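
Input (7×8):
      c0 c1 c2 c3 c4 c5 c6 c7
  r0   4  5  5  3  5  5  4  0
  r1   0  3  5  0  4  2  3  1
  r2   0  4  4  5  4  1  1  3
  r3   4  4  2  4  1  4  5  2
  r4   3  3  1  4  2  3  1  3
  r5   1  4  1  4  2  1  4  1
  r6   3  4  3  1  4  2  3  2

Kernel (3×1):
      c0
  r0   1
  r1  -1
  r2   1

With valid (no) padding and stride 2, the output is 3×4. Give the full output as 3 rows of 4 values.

4 4 5 2
-1 3 5 -3
5 3 4 0

Output[0,0]: The receptive field on the input at this output position is [4 / 0 / 0]. Elementwise product with the kernel and sum: 4·1 + 0·-1 + 0·1.
Output[0,1]: The receptive field on the input at this output position is [5 / 5 / 4]. Elementwise product with the kernel and sum: 5·1 + 5·-1 + 4·1.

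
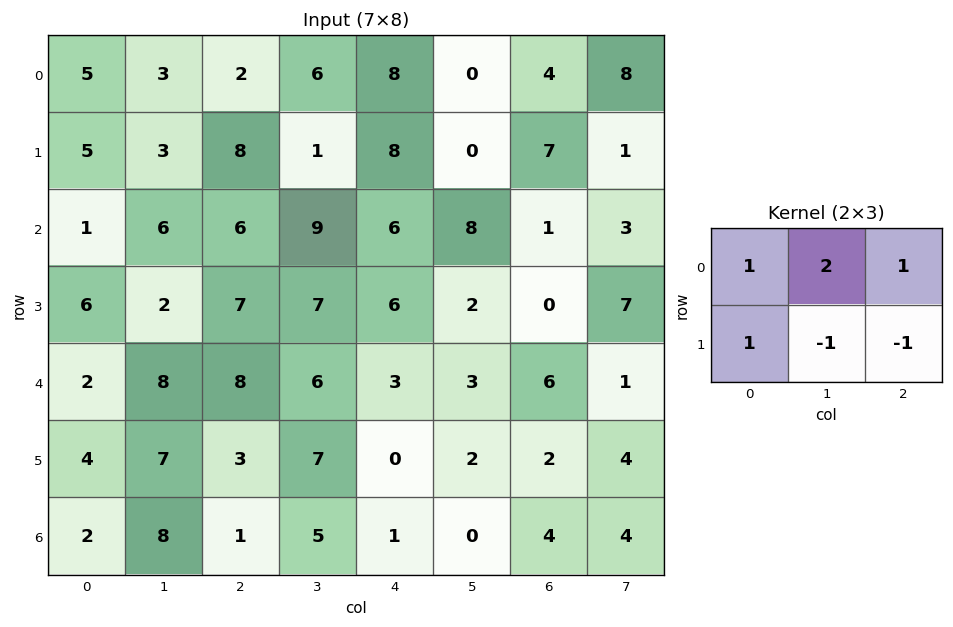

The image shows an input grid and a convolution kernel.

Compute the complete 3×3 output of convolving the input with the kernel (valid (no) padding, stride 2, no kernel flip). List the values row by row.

7 21 13
16 24 27
20 19 11

Output[0,0]: The receptive field on the input at this output position is [5 3 2 / 5 3 8]. Elementwise product with the kernel and sum: 5·1 + 3·2 + 2·1 + 5·1 + 3·-1 + 8·-1.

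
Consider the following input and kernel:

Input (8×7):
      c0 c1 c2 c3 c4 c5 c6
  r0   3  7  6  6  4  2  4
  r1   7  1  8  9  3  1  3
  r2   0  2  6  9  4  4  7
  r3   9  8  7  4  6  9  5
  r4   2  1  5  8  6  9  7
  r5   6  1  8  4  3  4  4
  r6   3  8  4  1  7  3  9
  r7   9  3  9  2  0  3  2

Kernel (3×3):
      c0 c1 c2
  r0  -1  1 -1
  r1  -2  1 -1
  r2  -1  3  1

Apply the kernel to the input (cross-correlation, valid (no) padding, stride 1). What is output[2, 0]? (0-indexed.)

The receptive field on the input at this output position is [0 2 6 / 9 8 7 / 2 1 5]. Elementwise product with the kernel and sum: 0·-1 + 2·1 + 6·-1 + 9·-2 + 8·1 + 7·-1 + 2·-1 + 1·3 + 5·1.

-15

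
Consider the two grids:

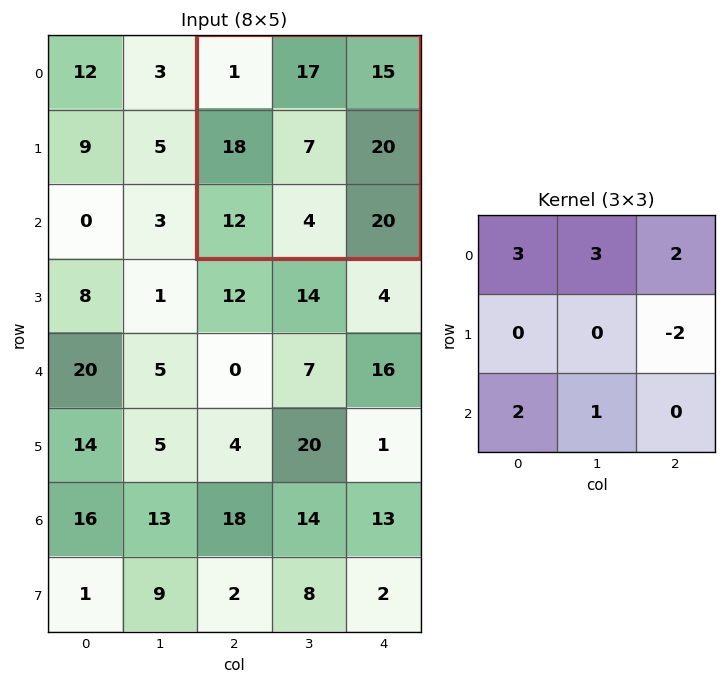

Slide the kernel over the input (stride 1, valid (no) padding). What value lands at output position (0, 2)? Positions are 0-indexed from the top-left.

The receptive field on the input at this output position is [1 17 15 / 18 7 20 / 12 4 20]. Elementwise product with the kernel and sum: 1·3 + 17·3 + 15·2 + 20·-2 + 12·2 + 4·1.

72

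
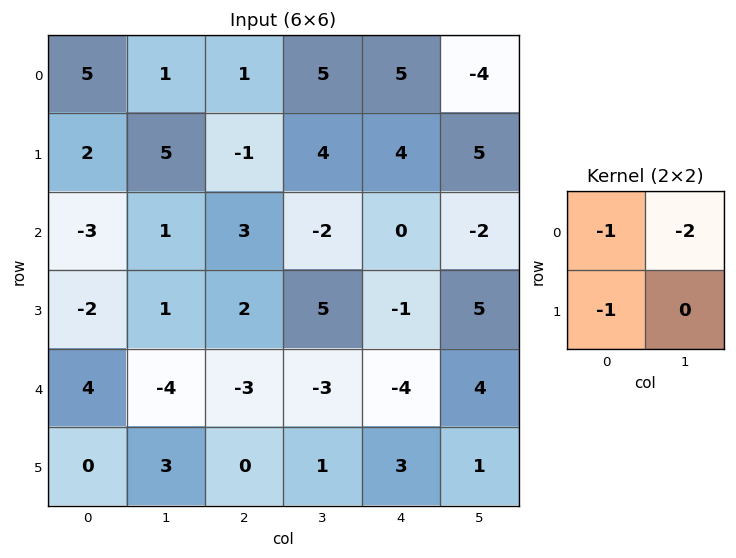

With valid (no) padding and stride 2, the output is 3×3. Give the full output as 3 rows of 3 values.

Output[0,0]: The receptive field on the input at this output position is [5 1 / 2 5]. Elementwise product with the kernel and sum: 5·-1 + 1·-2 + 2·-1.
Output[0,1]: The receptive field on the input at this output position is [1 5 / -1 4]. Elementwise product with the kernel and sum: 1·-1 + 5·-2 + -1·-1.

-9 -10 -1
3 -1 5
4 9 -7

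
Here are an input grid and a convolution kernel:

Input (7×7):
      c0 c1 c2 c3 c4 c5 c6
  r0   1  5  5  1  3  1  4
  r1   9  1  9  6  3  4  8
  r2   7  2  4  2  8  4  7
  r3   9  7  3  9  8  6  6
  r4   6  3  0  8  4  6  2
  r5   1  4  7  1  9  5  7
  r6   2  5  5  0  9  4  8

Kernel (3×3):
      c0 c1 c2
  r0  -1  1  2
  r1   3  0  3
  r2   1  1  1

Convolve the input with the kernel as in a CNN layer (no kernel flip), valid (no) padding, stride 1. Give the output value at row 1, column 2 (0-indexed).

59

The receptive field on the input at this output position is [9 6 3 / 4 2 8 / 3 9 8]. Elementwise product with the kernel and sum: 9·-1 + 6·1 + 3·2 + 4·3 + 8·3 + 3·1 + 9·1 + 8·1.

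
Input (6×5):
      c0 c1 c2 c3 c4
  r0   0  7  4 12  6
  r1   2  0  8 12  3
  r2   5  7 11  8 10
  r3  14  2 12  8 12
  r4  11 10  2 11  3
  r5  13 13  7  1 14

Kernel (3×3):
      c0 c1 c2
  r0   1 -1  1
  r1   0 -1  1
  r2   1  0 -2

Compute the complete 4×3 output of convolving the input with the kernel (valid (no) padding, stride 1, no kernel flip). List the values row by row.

-12 10 -20
4 -13 -11
26 -12 13
15 18 -13

Output[0,0]: The receptive field on the input at this output position is [0 7 4 / 2 0 8 / 5 7 11]. Elementwise product with the kernel and sum: 0·1 + 7·-1 + 4·1 + 0·-1 + 8·1 + 5·1 + 11·-2.
Output[0,1]: The receptive field on the input at this output position is [7 4 12 / 0 8 12 / 7 11 8]. Elementwise product with the kernel and sum: 7·1 + 4·-1 + 12·1 + 8·-1 + 12·1 + 7·1 + 8·-2.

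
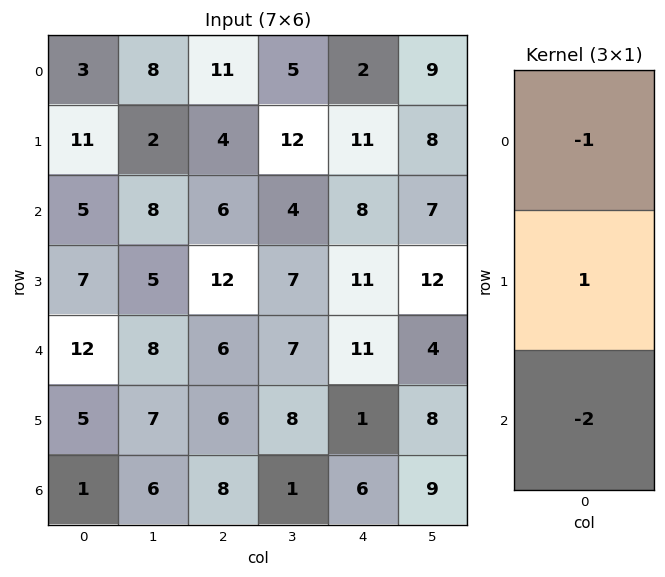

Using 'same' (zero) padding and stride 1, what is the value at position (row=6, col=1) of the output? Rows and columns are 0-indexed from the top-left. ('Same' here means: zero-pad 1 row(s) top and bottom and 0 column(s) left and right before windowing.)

The receptive field on the zero-padded input at this output position is [7 / 6 / 0]. Elementwise product with the kernel and sum: 7·-1 + 6·1 + 0·-2.

-1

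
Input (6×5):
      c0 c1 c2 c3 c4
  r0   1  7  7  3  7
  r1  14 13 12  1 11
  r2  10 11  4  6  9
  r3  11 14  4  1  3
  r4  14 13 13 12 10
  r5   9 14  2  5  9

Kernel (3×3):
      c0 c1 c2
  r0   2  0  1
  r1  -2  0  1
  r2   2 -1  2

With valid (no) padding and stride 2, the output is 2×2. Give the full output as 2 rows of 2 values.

10 28
47 46

Output[0,0]: The receptive field on the input at this output position is [1 7 7 / 14 13 12 / 10 11 4]. Elementwise product with the kernel and sum: 1·2 + 7·1 + 14·-2 + 12·1 + 10·2 + 11·-1 + 4·2.
Output[0,1]: The receptive field on the input at this output position is [7 3 7 / 12 1 11 / 4 6 9]. Elementwise product with the kernel and sum: 7·2 + 7·1 + 12·-2 + 11·1 + 4·2 + 6·-1 + 9·2.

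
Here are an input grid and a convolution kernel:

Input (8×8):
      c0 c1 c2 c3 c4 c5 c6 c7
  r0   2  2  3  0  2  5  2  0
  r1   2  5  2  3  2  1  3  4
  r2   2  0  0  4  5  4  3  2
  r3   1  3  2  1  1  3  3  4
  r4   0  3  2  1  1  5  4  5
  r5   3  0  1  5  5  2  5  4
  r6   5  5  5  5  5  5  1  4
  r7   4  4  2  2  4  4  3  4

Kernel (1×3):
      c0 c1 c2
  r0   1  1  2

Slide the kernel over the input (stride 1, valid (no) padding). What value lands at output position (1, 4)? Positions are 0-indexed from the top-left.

9

The receptive field on the input at this output position is [2 1 3]. Elementwise product with the kernel and sum: 2·1 + 1·1 + 3·2.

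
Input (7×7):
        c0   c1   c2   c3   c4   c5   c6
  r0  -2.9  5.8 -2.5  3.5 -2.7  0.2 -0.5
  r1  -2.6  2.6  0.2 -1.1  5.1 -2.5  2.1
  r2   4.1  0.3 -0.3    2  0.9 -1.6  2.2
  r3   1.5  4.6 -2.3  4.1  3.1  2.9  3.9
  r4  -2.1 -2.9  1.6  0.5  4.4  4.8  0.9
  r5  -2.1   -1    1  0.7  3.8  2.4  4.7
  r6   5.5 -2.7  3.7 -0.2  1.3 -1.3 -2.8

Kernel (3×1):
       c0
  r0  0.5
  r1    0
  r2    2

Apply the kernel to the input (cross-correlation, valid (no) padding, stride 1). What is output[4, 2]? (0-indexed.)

The receptive field on the input at this output position is [1.6 / 1 / 3.7]. Elementwise product with the kernel and sum: 1.6·0.5 + 3.7·2.

8.2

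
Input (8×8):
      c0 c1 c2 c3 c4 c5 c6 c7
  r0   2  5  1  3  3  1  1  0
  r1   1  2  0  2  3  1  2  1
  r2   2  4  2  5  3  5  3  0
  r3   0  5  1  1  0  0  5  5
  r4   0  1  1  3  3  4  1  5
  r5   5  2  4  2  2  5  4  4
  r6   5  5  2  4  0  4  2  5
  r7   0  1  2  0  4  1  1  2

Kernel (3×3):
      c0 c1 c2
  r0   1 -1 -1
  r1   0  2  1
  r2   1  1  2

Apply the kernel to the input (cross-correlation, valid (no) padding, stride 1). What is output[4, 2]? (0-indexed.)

The receptive field on the input at this output position is [1 3 3 / 4 2 2 / 2 4 0]. Elementwise product with the kernel and sum: 1·1 + 3·-1 + 3·-1 + 2·2 + 2·1 + 2·1 + 4·1 + 0·2.

7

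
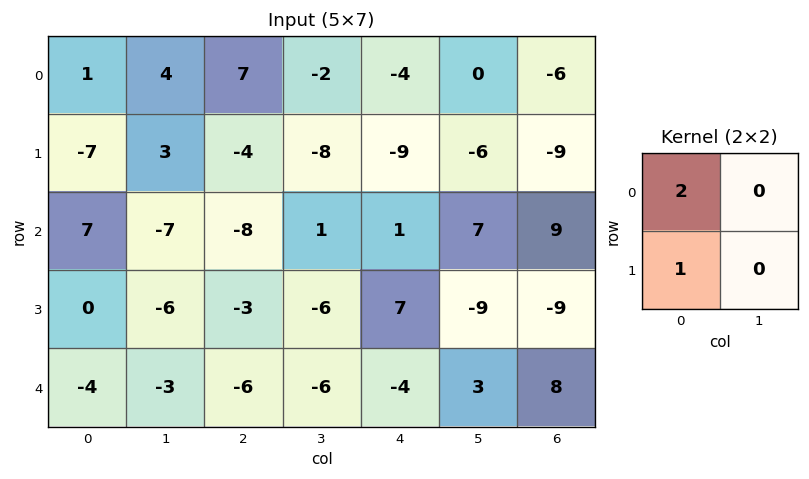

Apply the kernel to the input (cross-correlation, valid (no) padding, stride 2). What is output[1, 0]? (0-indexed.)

14

The receptive field on the input at this output position is [7 -7 / 0 -6]. Elementwise product with the kernel and sum: 7·2 + 0·1.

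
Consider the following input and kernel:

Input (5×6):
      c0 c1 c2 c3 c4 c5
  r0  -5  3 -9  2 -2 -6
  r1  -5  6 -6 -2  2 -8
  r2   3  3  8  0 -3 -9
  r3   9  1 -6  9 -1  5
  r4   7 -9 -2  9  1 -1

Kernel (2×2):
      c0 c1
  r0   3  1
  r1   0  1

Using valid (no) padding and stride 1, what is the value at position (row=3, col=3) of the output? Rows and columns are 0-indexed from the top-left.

27

The receptive field on the input at this output position is [9 -1 / 9 1]. Elementwise product with the kernel and sum: 9·3 + -1·1 + 1·1.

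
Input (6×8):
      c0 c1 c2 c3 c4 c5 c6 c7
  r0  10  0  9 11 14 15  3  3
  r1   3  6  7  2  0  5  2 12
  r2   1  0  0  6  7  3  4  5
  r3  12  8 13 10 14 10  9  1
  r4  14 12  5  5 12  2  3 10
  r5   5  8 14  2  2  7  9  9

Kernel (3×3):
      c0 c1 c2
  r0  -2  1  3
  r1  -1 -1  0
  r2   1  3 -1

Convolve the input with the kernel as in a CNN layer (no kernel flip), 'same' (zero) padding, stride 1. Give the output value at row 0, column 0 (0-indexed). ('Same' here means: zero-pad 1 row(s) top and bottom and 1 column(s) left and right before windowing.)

-7

The receptive field on the zero-padded input at this output position is [0 0 0 / 0 10 0 / 0 3 6]. Elementwise product with the kernel and sum: 0·-2 + 0·1 + 0·3 + 0·-1 + 10·-1 + 0·1 + 3·3 + 6·-1.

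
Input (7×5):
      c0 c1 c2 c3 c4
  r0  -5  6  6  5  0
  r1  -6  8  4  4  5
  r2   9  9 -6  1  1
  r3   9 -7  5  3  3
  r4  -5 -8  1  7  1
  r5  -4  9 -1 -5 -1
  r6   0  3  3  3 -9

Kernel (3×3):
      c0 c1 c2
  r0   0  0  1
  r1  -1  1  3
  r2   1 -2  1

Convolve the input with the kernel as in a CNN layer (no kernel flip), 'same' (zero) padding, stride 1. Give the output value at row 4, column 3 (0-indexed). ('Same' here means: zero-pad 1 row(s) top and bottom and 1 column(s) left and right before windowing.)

20

The receptive field on the zero-padded input at this output position is [5 3 3 / 1 7 1 / -1 -5 -1]. Elementwise product with the kernel and sum: 3·1 + 1·-1 + 7·1 + 1·3 + -1·1 + -5·-2 + -1·1.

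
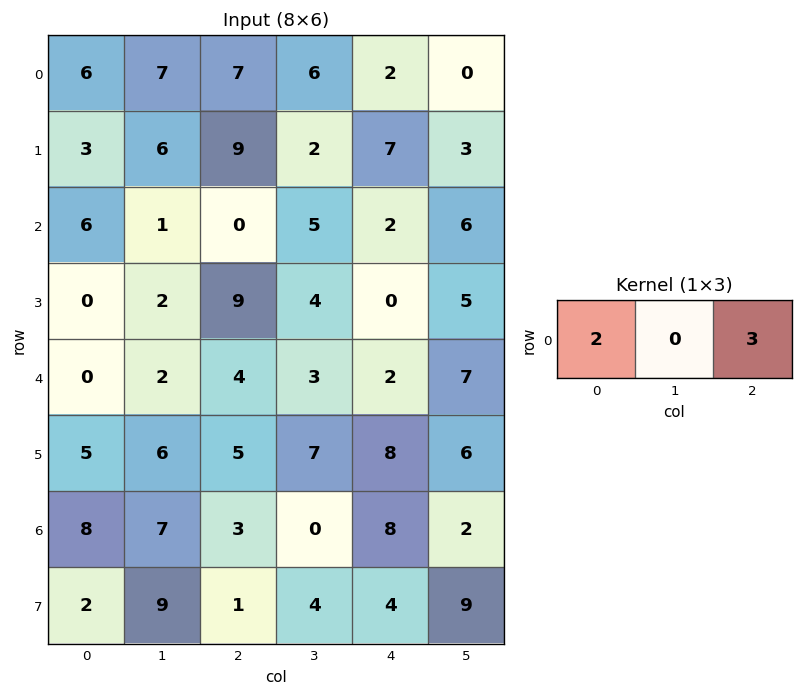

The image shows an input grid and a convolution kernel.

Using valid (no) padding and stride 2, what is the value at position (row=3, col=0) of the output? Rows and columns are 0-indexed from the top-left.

25

The receptive field on the input at this output position is [8 7 3]. Elementwise product with the kernel and sum: 8·2 + 3·3.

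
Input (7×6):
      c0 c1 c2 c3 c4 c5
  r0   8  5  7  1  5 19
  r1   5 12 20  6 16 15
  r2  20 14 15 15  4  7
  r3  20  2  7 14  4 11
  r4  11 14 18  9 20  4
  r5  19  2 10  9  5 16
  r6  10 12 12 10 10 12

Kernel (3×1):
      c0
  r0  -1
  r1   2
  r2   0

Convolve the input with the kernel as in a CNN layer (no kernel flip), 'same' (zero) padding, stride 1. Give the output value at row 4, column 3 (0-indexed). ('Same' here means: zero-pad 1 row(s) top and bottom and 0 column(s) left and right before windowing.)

4

The receptive field on the zero-padded input at this output position is [14 / 9 / 9]. Elementwise product with the kernel and sum: 14·-1 + 9·2.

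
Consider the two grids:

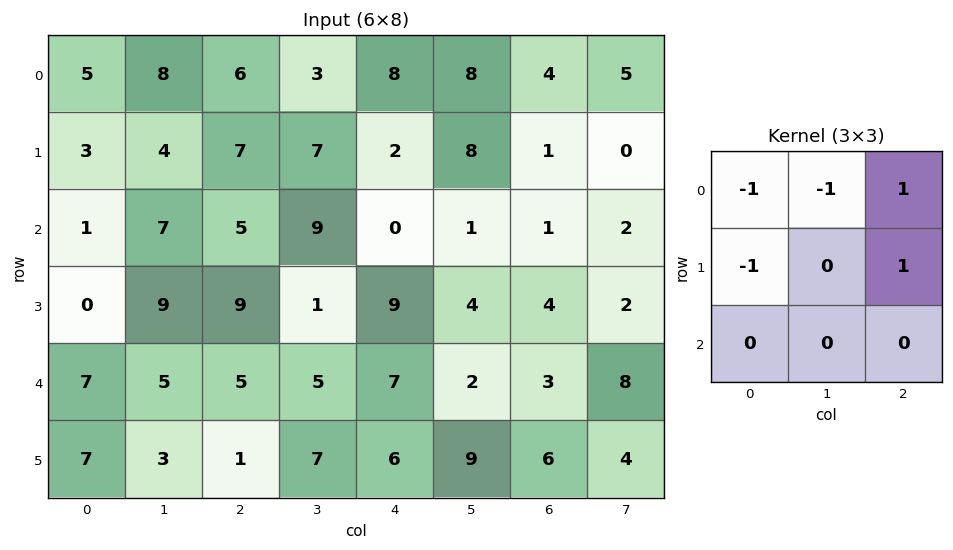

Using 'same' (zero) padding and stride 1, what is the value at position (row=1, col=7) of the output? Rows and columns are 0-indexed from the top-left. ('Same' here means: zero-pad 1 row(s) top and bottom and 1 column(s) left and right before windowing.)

The receptive field on the zero-padded input at this output position is [4 5 0 / 1 0 0 / 1 2 0]. Elementwise product with the kernel and sum: 4·-1 + 5·-1 + 0·1 + 1·-1 + 0·1.

-10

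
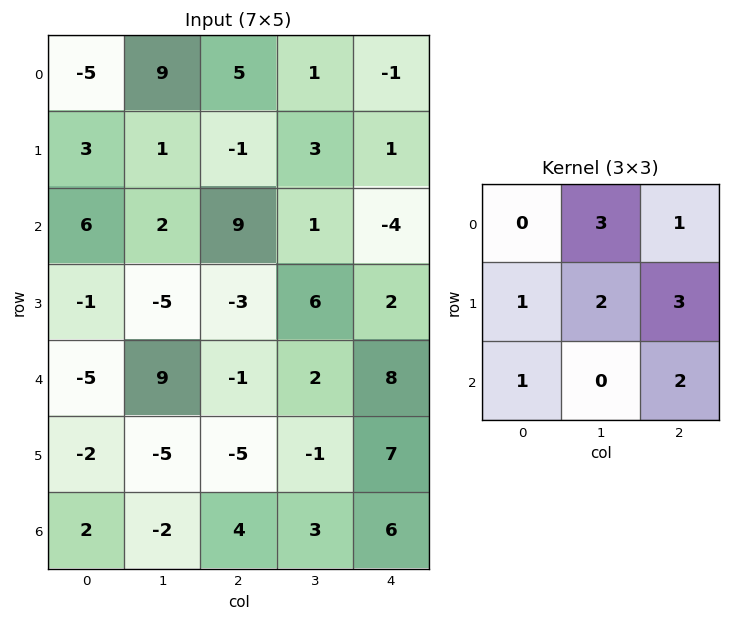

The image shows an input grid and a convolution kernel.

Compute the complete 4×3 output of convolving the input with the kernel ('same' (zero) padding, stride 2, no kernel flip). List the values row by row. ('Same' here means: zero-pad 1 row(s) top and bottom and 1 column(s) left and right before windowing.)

Output[0,0]: The receptive field on the zero-padded input at this output position is [0 0 0 / 0 -5 9 / 0 3 1]. Elementwise product with the kernel and sum: 0·3 + 0·1 + 0·1 + -5·2 + 9·3 + 0·1 + 1·2.

19 29 2
18 30 2
-1 3 23
-13 -1 36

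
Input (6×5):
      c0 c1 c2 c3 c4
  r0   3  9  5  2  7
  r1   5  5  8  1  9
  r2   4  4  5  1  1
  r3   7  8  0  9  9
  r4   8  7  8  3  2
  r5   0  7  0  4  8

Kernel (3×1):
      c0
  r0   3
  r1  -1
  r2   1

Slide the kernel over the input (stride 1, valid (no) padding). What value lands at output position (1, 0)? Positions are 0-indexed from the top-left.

18

The receptive field on the input at this output position is [5 / 4 / 7]. Elementwise product with the kernel and sum: 5·3 + 4·-1 + 7·1.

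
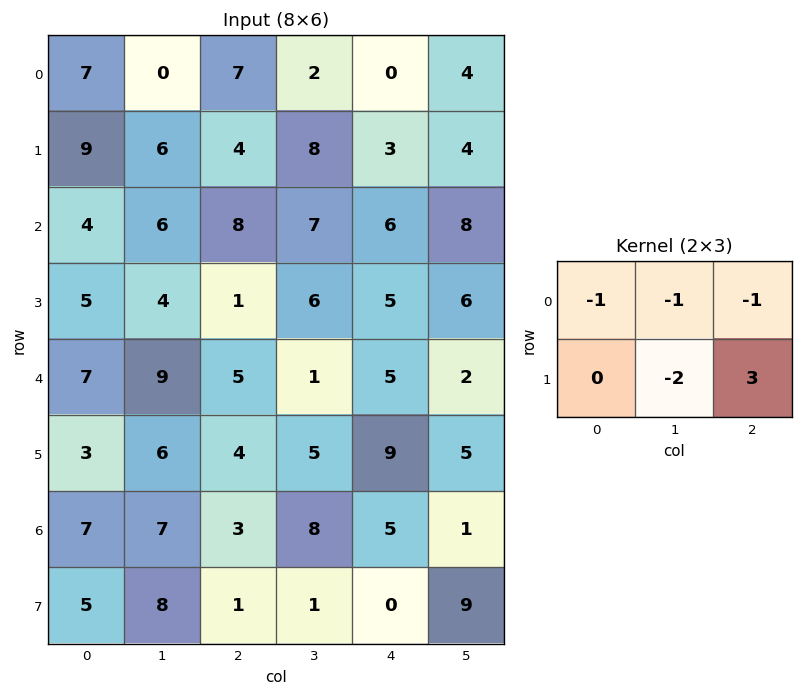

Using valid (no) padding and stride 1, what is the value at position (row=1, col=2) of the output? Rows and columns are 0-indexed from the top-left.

-11

The receptive field on the input at this output position is [4 8 3 / 8 7 6]. Elementwise product with the kernel and sum: 4·-1 + 8·-1 + 3·-1 + 7·-2 + 6·3.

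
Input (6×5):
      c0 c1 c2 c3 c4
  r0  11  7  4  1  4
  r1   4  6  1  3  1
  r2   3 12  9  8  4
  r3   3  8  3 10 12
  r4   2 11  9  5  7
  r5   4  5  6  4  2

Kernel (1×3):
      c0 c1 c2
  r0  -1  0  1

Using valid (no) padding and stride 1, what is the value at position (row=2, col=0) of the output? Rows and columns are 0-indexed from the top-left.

The receptive field on the input at this output position is [3 12 9]. Elementwise product with the kernel and sum: 3·-1 + 9·1.

6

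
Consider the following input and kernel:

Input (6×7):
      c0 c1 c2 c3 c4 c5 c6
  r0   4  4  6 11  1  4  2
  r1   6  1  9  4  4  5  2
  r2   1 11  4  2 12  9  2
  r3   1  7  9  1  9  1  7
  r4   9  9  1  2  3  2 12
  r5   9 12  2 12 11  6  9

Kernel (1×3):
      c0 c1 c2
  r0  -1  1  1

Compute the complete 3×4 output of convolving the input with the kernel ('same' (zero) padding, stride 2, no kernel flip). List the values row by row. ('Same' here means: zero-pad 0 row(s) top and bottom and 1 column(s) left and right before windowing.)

Output[0,0]: The receptive field on the zero-padded input at this output position is [0 4 4]. Elementwise product with the kernel and sum: 0·-1 + 4·1 + 4·1.
Output[0,1]: The receptive field on the zero-padded input at this output position is [4 6 11]. Elementwise product with the kernel and sum: 4·-1 + 6·1 + 11·1.

8 13 -6 -2
12 -5 19 -7
18 -6 3 10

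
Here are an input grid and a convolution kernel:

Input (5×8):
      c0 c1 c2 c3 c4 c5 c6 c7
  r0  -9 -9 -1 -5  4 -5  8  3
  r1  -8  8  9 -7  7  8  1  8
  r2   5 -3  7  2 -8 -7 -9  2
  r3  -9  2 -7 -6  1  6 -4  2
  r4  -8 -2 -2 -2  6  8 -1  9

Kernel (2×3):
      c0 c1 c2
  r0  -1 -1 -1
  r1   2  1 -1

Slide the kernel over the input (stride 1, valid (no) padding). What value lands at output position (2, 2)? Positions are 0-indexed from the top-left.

The receptive field on the input at this output position is [7 2 -8 / -7 -6 1]. Elementwise product with the kernel and sum: 7·-1 + 2·-1 + -8·-1 + -7·2 + -6·1 + 1·-1.

-22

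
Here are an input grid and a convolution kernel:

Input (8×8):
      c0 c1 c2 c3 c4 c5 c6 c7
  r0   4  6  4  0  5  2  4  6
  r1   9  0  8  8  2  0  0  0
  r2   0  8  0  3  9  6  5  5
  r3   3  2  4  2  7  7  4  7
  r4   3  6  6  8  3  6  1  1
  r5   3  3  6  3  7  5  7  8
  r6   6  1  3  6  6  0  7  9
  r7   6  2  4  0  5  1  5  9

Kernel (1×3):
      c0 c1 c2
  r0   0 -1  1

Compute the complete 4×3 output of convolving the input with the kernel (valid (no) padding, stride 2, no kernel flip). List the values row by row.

-2 5 2
-8 6 -1
0 -5 -5
2 0 7

Output[0,0]: The receptive field on the input at this output position is [4 6 4]. Elementwise product with the kernel and sum: 6·-1 + 4·1.
Output[0,1]: The receptive field on the input at this output position is [4 0 5]. Elementwise product with the kernel and sum: 0·-1 + 5·1.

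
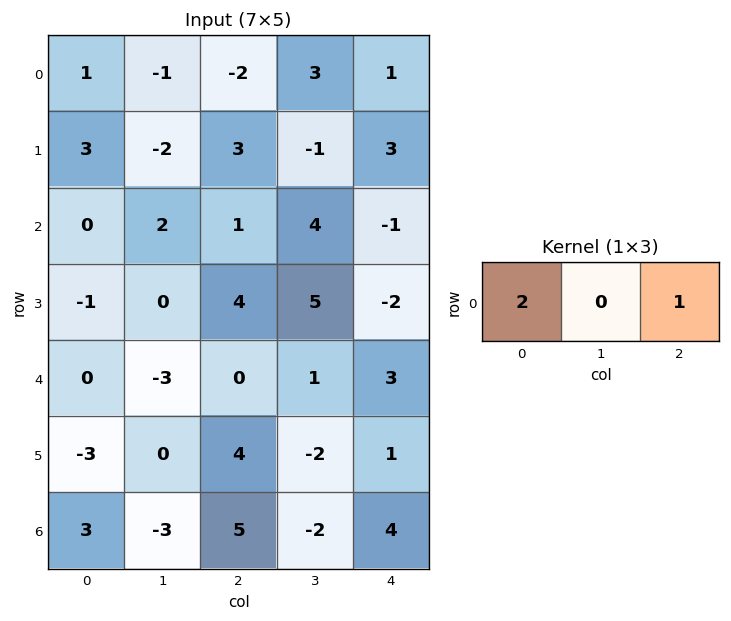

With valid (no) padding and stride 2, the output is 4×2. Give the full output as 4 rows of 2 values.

0 -3
1 1
0 3
11 14

Output[0,0]: The receptive field on the input at this output position is [1 -1 -2]. Elementwise product with the kernel and sum: 1·2 + -2·1.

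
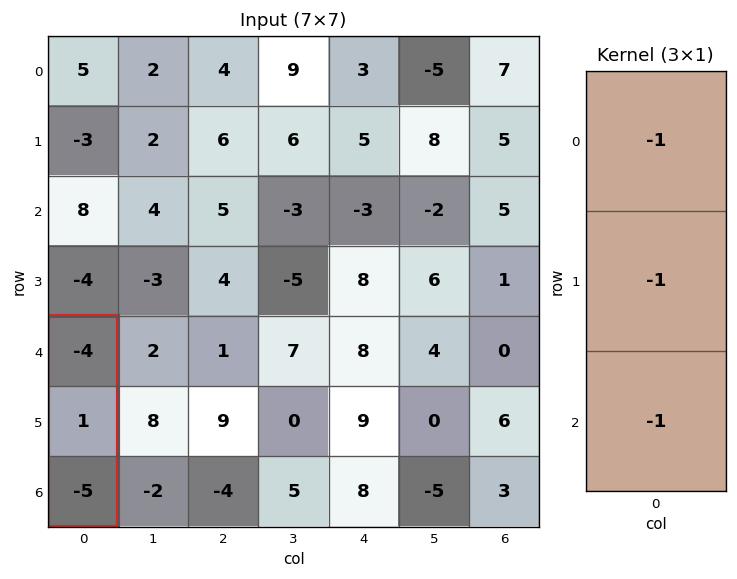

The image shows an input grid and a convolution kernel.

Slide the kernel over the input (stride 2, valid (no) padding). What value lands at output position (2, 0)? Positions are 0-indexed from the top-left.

The receptive field on the input at this output position is [-4 / 1 / -5]. Elementwise product with the kernel and sum: -4·-1 + 1·-1 + -5·-1.

8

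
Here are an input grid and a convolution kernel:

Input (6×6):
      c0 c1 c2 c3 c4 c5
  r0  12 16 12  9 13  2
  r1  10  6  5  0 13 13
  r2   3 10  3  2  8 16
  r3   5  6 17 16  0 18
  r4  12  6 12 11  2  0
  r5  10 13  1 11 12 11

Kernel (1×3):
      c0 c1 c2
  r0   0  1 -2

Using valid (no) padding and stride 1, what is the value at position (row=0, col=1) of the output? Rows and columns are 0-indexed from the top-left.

-6

The receptive field on the input at this output position is [16 12 9]. Elementwise product with the kernel and sum: 12·1 + 9·-2.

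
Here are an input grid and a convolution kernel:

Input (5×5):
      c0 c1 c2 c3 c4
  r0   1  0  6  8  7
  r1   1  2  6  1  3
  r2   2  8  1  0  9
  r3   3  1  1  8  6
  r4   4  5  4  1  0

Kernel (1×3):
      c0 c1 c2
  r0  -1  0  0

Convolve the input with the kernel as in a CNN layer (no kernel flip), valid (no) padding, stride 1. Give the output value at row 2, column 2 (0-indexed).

-1

The receptive field on the input at this output position is [1 0 9]. Elementwise product with the kernel and sum: 1·-1.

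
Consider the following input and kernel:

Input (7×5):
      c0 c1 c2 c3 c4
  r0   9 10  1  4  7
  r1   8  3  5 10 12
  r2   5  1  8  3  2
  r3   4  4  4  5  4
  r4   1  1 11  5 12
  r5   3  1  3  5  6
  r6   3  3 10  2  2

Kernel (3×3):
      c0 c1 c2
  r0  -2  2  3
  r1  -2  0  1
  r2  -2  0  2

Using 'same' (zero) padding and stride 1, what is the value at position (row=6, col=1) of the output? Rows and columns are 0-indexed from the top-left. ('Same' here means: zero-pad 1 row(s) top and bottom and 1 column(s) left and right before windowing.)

The receptive field on the zero-padded input at this output position is [3 1 3 / 3 3 10 / 0 0 0]. Elementwise product with the kernel and sum: 3·-2 + 1·2 + 3·3 + 3·-2 + 10·1 + 0·-2 + 0·2.

9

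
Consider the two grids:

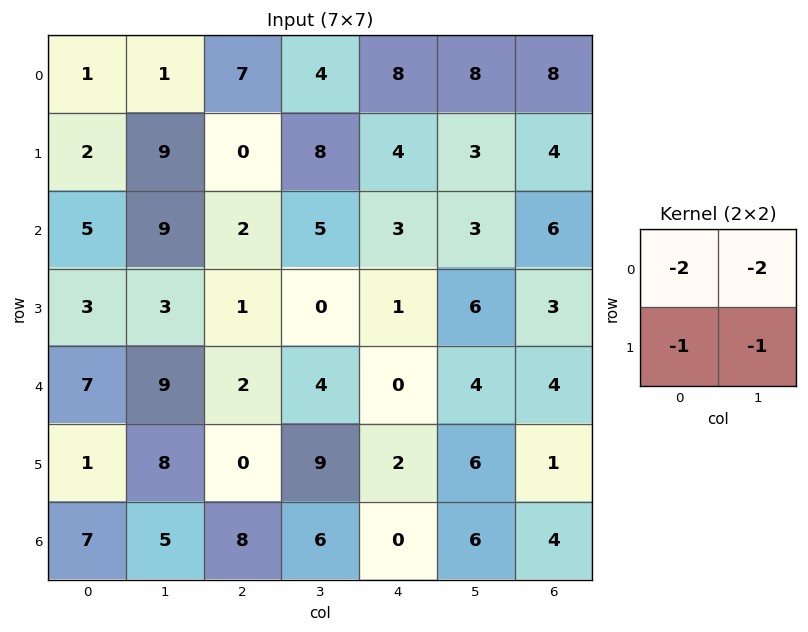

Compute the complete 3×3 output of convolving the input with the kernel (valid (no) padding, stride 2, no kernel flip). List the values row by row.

-15 -30 -39
-34 -15 -19
-41 -21 -16

Output[0,0]: The receptive field on the input at this output position is [1 1 / 2 9]. Elementwise product with the kernel and sum: 1·-2 + 1·-2 + 2·-1 + 9·-1.
Output[0,1]: The receptive field on the input at this output position is [7 4 / 0 8]. Elementwise product with the kernel and sum: 7·-2 + 4·-2 + 0·-1 + 8·-1.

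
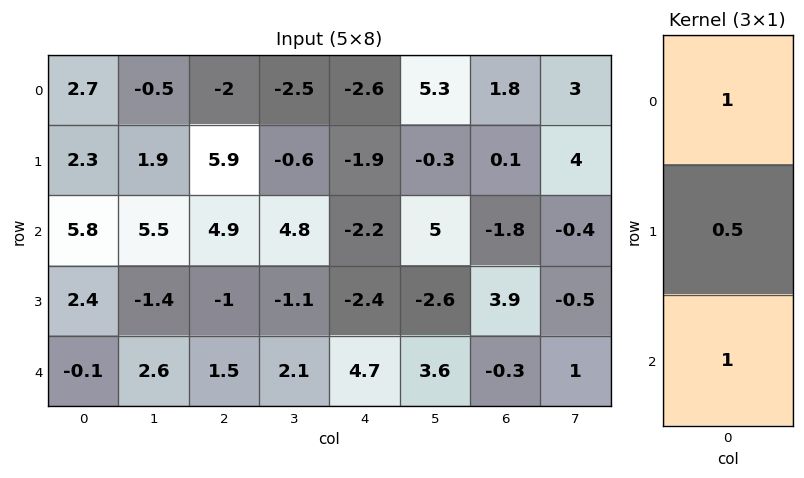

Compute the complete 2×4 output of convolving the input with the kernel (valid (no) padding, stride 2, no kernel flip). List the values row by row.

Output[0,0]: The receptive field on the input at this output position is [2.7 / 2.3 / 5.8]. Elementwise product with the kernel and sum: 2.7·1 + 2.3·0.5 + 5.8·1.
Output[0,1]: The receptive field on the input at this output position is [-2 / 5.9 / 4.9]. Elementwise product with the kernel and sum: -2·1 + 5.9·0.5 + 4.9·1.

9.65 5.85 -5.75 0.05
6.9 5.9 1.3 -0.15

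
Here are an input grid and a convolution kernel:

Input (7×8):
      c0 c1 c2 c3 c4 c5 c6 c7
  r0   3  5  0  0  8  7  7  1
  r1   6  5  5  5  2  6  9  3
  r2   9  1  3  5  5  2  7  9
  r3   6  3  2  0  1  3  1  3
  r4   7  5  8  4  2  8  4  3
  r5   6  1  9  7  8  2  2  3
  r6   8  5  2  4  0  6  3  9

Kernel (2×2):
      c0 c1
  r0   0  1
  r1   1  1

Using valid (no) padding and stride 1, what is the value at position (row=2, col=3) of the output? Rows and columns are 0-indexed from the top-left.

6

The receptive field on the input at this output position is [5 5 / 0 1]. Elementwise product with the kernel and sum: 5·1 + 0·1 + 1·1.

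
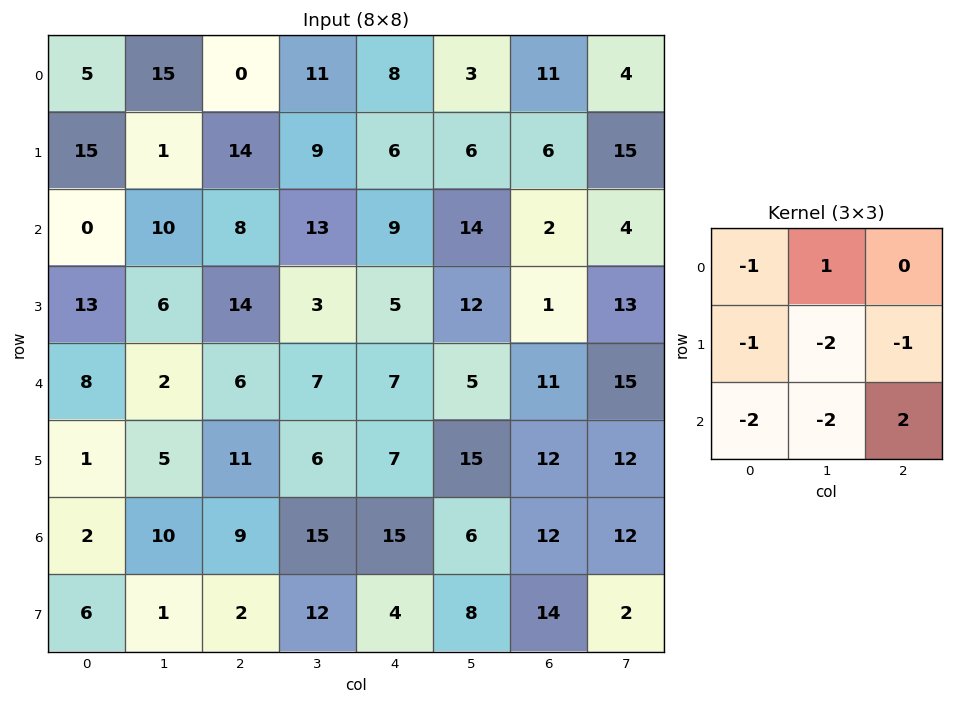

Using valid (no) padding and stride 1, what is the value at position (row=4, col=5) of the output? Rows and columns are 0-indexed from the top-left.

-57

The receptive field on the input at this output position is [5 11 15 / 15 12 12 / 6 12 12]. Elementwise product with the kernel and sum: 5·-1 + 11·1 + 15·-1 + 12·-2 + 12·-1 + 6·-2 + 12·-2 + 12·2.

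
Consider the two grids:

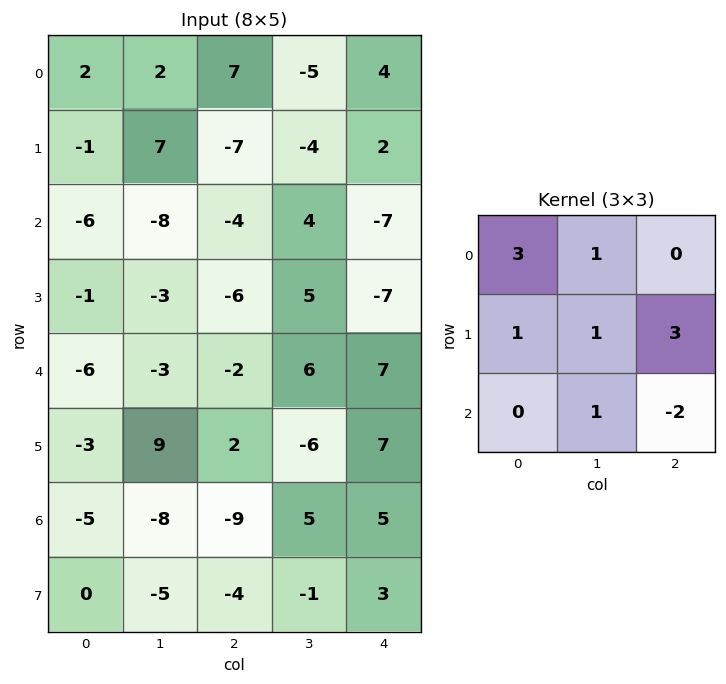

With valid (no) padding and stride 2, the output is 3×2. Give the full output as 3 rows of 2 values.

-7 29
-47 -38
1 12

Output[0,0]: The receptive field on the input at this output position is [2 2 7 / -1 7 -7 / -6 -8 -4]. Elementwise product with the kernel and sum: 2·3 + 2·1 + -1·1 + 7·1 + -7·3 + -8·1 + -4·-2.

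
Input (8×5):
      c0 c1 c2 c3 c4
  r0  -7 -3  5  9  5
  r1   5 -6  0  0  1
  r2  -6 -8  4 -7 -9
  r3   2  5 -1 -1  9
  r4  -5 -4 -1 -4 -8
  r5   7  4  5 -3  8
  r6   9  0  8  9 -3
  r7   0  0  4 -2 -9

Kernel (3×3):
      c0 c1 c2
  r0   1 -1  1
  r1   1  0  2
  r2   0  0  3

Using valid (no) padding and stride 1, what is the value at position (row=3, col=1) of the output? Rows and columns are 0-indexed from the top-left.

-16

The receptive field on the input at this output position is [5 -1 -1 / -4 -1 -4 / 4 5 -3]. Elementwise product with the kernel and sum: 5·1 + -1·-1 + -1·1 + -4·1 + -4·2 + -3·3.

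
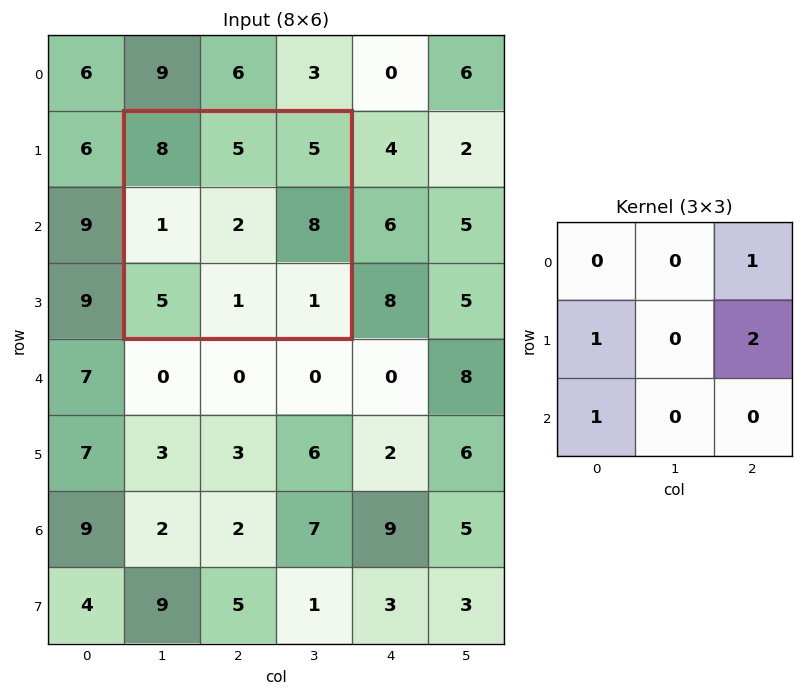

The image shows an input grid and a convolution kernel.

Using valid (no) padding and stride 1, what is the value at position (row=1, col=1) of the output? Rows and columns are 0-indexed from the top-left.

27

The receptive field on the input at this output position is [8 5 5 / 1 2 8 / 5 1 1]. Elementwise product with the kernel and sum: 5·1 + 1·1 + 8·2 + 5·1.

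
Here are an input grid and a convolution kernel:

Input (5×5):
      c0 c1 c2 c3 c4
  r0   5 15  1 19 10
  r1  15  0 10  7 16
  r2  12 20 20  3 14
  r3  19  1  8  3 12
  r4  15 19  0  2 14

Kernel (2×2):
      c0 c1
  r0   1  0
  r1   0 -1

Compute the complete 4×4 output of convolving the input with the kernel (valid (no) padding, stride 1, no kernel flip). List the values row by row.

5 5 -6 3
-5 -20 7 -7
11 12 17 -9
0 1 6 -11

Output[0,0]: The receptive field on the input at this output position is [5 15 / 15 0]. Elementwise product with the kernel and sum: 5·1 + 0·-1.
Output[0,1]: The receptive field on the input at this output position is [15 1 / 0 10]. Elementwise product with the kernel and sum: 15·1 + 10·-1.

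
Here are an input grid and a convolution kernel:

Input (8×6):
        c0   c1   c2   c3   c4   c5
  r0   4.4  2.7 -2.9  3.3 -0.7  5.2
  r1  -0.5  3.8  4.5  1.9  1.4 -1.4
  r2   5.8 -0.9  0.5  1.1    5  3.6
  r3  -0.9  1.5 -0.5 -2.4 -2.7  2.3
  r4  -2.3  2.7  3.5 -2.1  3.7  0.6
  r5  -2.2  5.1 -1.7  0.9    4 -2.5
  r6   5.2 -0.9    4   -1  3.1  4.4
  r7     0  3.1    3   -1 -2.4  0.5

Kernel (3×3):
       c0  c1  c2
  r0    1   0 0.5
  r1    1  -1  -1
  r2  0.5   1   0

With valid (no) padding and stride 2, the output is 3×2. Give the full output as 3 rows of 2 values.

-3.85 -0.7
5.7 7.25
-4.45 -0.25

Output[0,0]: The receptive field on the input at this output position is [4.4 2.7 -2.9 / -0.5 3.8 4.5 / 5.8 -0.9 0.5]. Elementwise product with the kernel and sum: 4.4·1 + -2.9·0.5 + -0.5·1 + 3.8·-1 + 4.5·-1 + 5.8·0.5 + -0.9·1.
Output[0,1]: The receptive field on the input at this output position is [-2.9 3.3 -0.7 / 4.5 1.9 1.4 / 0.5 1.1 5]. Elementwise product with the kernel and sum: -2.9·1 + -0.7·0.5 + 4.5·1 + 1.9·-1 + 1.4·-1 + 0.5·0.5 + 1.1·1.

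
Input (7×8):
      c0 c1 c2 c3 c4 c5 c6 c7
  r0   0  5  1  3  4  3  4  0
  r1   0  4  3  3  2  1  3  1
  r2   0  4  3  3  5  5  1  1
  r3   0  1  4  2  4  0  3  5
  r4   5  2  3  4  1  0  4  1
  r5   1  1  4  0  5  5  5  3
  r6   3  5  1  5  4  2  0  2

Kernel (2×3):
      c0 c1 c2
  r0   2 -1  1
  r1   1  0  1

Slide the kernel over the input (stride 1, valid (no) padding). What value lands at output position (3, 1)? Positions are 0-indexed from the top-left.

6

The receptive field on the input at this output position is [1 4 2 / 2 3 4]. Elementwise product with the kernel and sum: 1·2 + 4·-1 + 2·1 + 2·1 + 4·1.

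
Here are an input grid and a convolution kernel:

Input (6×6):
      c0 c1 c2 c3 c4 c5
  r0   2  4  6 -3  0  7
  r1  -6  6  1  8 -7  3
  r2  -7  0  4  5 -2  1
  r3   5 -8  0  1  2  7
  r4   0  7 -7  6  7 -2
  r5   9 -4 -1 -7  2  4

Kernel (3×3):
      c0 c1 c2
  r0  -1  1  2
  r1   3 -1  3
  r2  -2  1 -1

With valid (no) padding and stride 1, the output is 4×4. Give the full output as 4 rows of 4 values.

Output[0,0]: The receptive field on the input at this output position is [2 4 6 / -6 6 1 / -7 0 4]. Elementwise product with the kernel and sum: 2·-1 + 4·1 + 6·2 + -6·3 + 6·-1 + 1·3 + -7·-2 + 0·1 + 4·-1.
Output[0,1]: The receptive field on the input at this output position is [4 6 -3 / 6 1 8 / 0 4 5]. Elementwise product with the kernel and sum: 4·-1 + 6·1 + -3·2 + 6·3 + 1·-1 + 8·3 + 0·-2 + 4·1 + 5·-1.

3 36 -36 44
-13 37 -7 4
52 -34 15 14
-62 70 -8 32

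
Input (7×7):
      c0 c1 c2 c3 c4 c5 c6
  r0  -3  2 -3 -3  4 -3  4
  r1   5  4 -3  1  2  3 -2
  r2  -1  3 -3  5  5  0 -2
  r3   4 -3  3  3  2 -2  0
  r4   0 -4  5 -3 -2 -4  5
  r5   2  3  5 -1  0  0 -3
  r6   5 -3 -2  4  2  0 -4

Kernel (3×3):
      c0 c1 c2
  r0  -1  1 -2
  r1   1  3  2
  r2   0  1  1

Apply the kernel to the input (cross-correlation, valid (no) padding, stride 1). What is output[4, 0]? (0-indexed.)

The receptive field on the input at this output position is [0 -4 5 / 2 3 5 / 5 -3 -2]. Elementwise product with the kernel and sum: 0·-1 + -4·1 + 5·-2 + 2·1 + 3·3 + 5·2 + -3·1 + -2·1.

2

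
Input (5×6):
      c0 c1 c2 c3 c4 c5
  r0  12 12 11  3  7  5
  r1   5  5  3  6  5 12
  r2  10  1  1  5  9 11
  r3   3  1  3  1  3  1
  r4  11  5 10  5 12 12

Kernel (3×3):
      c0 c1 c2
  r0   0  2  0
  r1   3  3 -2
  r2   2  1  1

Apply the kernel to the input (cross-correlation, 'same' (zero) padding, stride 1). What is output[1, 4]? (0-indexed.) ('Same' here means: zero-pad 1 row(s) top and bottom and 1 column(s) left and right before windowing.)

The receptive field on the zero-padded input at this output position is [3 7 5 / 6 5 12 / 5 9 11]. Elementwise product with the kernel and sum: 7·2 + 6·3 + 5·3 + 12·-2 + 5·2 + 9·1 + 11·1.

53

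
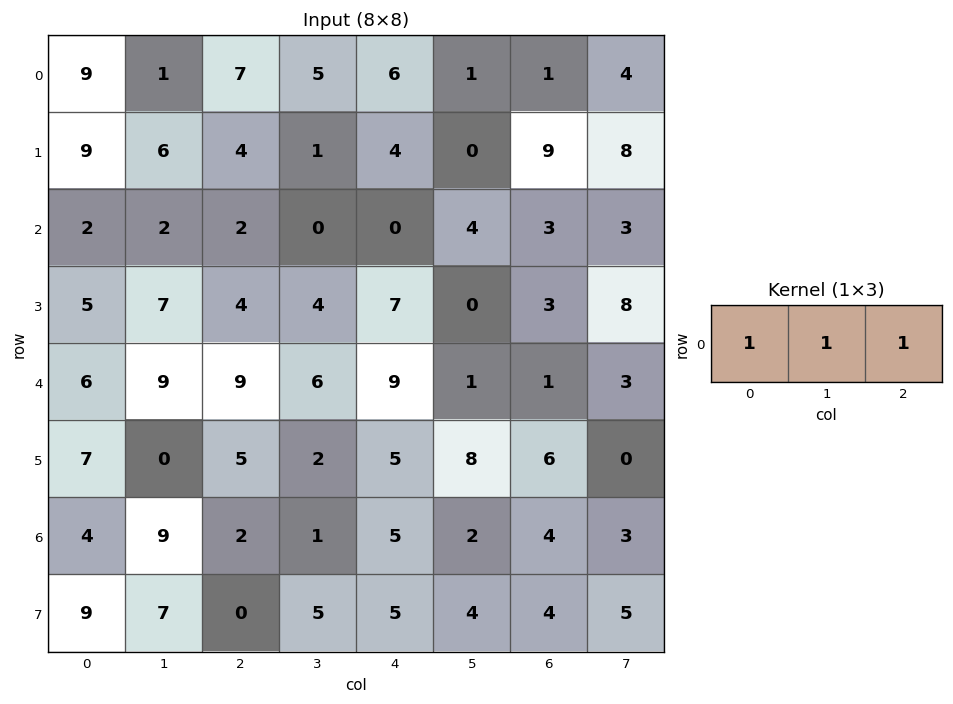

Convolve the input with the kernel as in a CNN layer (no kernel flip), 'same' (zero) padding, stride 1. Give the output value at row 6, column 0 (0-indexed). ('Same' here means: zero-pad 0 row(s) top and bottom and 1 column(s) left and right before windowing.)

13

The receptive field on the zero-padded input at this output position is [0 4 9]. Elementwise product with the kernel and sum: 0·1 + 4·1 + 9·1.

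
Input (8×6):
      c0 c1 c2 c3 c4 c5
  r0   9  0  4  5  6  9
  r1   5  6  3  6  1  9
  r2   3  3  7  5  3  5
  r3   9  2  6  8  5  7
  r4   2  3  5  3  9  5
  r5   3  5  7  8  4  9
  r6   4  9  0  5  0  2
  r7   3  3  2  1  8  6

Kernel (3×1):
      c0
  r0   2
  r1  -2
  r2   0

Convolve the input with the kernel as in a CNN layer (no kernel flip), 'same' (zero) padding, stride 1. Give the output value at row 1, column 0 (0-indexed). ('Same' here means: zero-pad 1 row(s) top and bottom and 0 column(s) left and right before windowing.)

The receptive field on the zero-padded input at this output position is [9 / 5 / 3]. Elementwise product with the kernel and sum: 9·2 + 5·-2.

8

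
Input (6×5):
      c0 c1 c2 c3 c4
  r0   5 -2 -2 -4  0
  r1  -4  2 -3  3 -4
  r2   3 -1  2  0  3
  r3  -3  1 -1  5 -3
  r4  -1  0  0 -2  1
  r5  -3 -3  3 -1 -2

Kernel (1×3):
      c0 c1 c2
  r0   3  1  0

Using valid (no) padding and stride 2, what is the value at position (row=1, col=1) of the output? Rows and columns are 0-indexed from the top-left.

6

The receptive field on the input at this output position is [2 0 3]. Elementwise product with the kernel and sum: 2·3 + 0·1.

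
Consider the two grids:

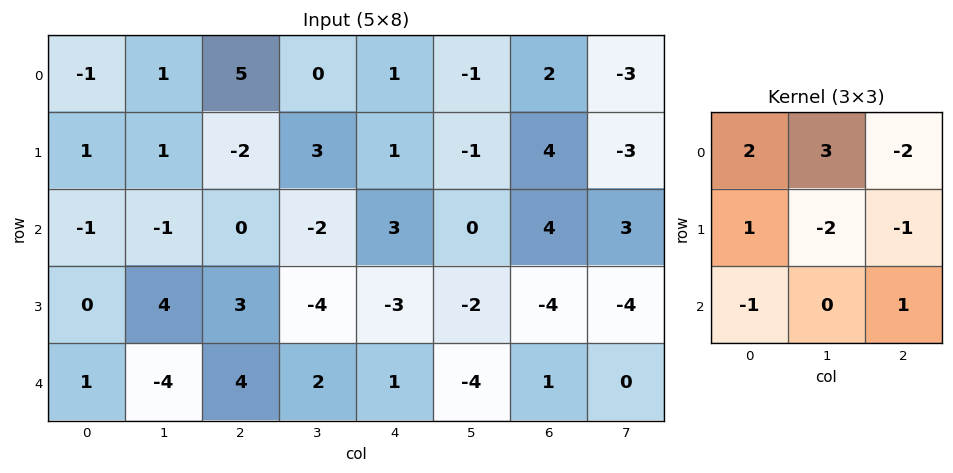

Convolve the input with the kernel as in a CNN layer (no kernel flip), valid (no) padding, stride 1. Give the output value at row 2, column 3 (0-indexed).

3

The receptive field on the input at this output position is [-2 3 0 / -4 -3 -2 / 2 1 -4]. Elementwise product with the kernel and sum: -2·2 + 3·3 + 0·-2 + -4·1 + -3·-2 + -2·-1 + 2·-1 + -4·1.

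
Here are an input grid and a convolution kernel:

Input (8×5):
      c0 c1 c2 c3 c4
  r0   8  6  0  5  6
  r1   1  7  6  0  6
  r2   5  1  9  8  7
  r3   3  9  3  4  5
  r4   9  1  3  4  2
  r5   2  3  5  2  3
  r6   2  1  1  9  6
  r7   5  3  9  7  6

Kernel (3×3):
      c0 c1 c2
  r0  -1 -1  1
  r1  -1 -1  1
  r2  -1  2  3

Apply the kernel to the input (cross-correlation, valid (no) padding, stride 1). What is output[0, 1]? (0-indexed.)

27

The receptive field on the input at this output position is [6 0 5 / 7 6 0 / 1 9 8]. Elementwise product with the kernel and sum: 6·-1 + 0·-1 + 5·1 + 7·-1 + 6·-1 + 0·1 + 1·-1 + 9·2 + 8·3.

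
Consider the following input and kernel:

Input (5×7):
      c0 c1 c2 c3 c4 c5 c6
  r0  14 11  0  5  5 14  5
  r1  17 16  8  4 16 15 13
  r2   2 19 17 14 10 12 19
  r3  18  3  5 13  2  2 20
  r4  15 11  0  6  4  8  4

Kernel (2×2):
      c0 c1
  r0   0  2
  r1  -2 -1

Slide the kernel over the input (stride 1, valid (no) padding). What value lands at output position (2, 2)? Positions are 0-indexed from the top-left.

5

The receptive field on the input at this output position is [17 14 / 5 13]. Elementwise product with the kernel and sum: 14·2 + 5·-2 + 13·-1.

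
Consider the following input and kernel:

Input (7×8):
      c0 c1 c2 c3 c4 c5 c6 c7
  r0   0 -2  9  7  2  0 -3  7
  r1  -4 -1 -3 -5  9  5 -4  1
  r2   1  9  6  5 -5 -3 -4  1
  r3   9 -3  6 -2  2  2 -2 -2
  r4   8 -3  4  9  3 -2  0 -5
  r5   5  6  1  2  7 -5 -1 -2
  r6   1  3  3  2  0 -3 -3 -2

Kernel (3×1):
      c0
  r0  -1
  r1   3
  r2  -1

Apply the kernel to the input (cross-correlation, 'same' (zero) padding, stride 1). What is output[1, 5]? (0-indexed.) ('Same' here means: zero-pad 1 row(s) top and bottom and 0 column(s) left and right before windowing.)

18

The receptive field on the zero-padded input at this output position is [0 / 5 / -3]. Elementwise product with the kernel and sum: 0·-1 + 5·3 + -3·-1.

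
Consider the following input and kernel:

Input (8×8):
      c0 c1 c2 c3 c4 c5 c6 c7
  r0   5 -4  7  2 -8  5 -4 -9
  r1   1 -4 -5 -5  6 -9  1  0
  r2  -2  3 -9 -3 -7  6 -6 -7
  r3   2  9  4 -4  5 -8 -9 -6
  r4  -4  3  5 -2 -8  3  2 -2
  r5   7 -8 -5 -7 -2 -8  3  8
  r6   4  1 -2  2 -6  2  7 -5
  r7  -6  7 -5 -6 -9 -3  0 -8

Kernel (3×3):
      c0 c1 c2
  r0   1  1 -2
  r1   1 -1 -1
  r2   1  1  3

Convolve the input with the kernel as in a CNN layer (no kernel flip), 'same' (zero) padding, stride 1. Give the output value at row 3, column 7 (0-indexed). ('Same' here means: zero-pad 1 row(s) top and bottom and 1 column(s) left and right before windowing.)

-16

The receptive field on the zero-padded input at this output position is [-6 -7 0 / -9 -6 0 / 2 -2 0]. Elementwise product with the kernel and sum: -6·1 + -7·1 + 0·-2 + -9·1 + -6·-1 + 0·-1 + 2·1 + -2·1 + 0·3.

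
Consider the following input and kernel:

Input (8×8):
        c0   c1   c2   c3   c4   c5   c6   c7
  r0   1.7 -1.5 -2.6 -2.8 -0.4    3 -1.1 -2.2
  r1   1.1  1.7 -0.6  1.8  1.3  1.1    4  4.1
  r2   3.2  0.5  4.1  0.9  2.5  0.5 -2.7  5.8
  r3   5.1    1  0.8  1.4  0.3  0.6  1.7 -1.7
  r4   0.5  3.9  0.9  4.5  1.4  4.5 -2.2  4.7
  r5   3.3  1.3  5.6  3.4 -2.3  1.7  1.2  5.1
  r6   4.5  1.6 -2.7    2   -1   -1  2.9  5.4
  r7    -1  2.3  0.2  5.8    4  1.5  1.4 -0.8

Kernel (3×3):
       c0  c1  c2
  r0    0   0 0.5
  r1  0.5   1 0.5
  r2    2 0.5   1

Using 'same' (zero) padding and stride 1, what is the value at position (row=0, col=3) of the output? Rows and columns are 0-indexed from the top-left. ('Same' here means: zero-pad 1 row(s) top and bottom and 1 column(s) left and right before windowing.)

-3.3

The receptive field on the zero-padded input at this output position is [0 0 0 / -2.6 -2.8 -0.4 / -0.6 1.8 1.3]. Elementwise product with the kernel and sum: 0·0.5 + -2.6·0.5 + -2.8·1 + -0.4·0.5 + -0.6·2 + 1.8·0.5 + 1.3·1.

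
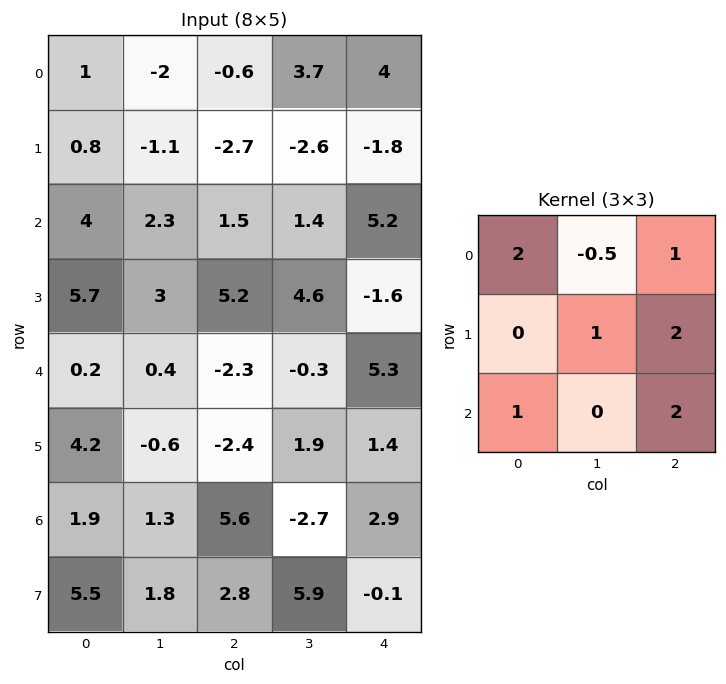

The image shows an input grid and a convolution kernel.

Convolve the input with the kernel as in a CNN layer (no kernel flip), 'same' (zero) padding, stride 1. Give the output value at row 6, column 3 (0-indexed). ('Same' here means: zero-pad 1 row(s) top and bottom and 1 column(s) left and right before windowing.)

1.35

The receptive field on the zero-padded input at this output position is [-2.4 1.9 1.4 / 5.6 -2.7 2.9 / 2.8 5.9 -0.1]. Elementwise product with the kernel and sum: -2.4·2 + 1.9·-0.5 + 1.4·1 + -2.7·1 + 2.9·2 + 2.8·1 + -0.1·2.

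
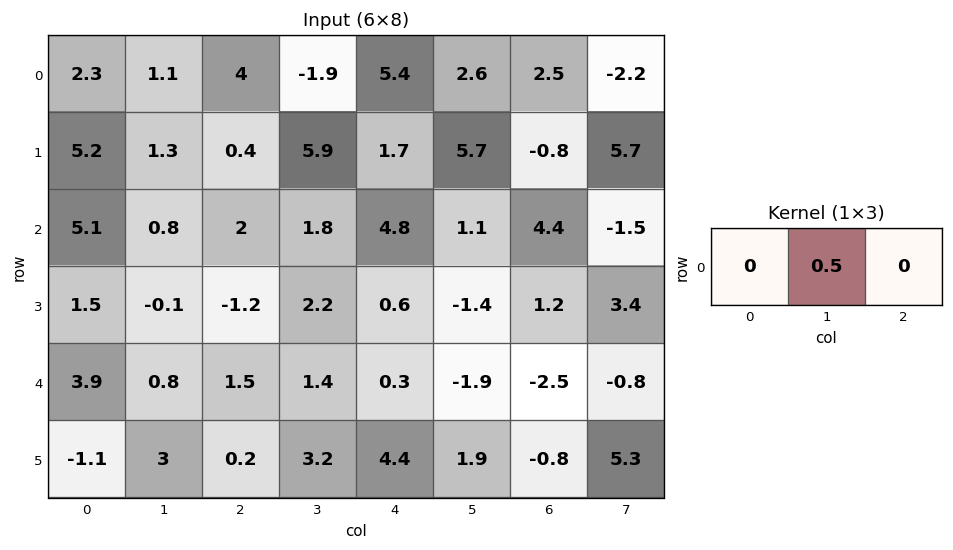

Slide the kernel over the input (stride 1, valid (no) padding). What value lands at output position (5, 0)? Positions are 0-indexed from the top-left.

1.5

The receptive field on the input at this output position is [-1.1 3 0.2]. Elementwise product with the kernel and sum: 3·0.5.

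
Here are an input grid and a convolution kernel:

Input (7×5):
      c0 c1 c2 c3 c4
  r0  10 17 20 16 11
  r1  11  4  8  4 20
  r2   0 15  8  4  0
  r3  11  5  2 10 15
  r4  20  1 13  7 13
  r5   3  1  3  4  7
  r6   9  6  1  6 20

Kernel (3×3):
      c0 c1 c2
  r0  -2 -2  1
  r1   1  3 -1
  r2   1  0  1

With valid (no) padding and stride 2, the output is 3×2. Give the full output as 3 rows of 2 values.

Output[0,0]: The receptive field on the input at this output position is [10 17 20 / 11 4 8 / 0 15 8]. Elementwise product with the kernel and sum: 10·-2 + 17·-2 + 20·1 + 11·1 + 4·3 + 8·-1 + 0·1 + 8·1.

-11 -53
35 19
-16 2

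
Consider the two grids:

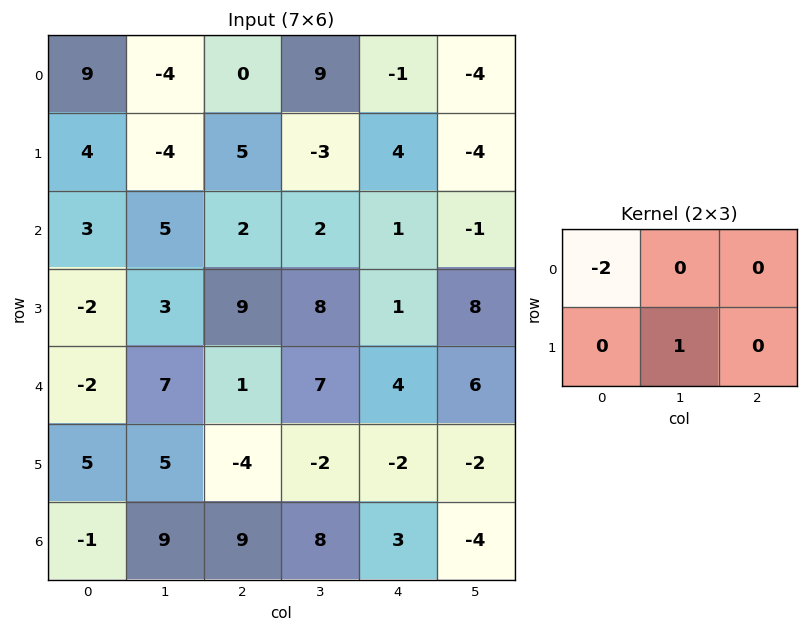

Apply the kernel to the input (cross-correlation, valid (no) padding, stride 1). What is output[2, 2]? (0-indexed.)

The receptive field on the input at this output position is [2 2 1 / 9 8 1]. Elementwise product with the kernel and sum: 2·-2 + 8·1.

4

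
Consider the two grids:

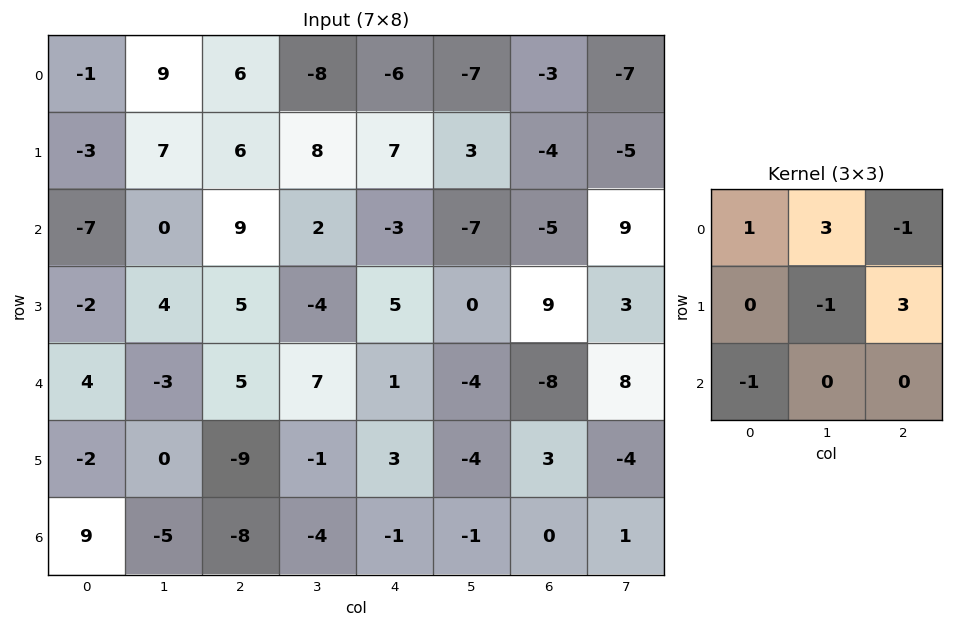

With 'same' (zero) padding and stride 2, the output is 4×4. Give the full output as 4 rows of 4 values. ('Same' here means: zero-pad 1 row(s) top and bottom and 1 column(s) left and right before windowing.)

Output[0,0]: The receptive field on the zero-padded input at this output position is [0 0 0 / 0 -1 9 / 0 -3 7]. Elementwise product with the kernel and sum: 0·1 + 0·3 + 0·-1 + -1·-1 + 9·3 + 0·-1.

28 -37 -23 -21
-9 10 12 28
-23 39 -1 60
-30 -30 10 12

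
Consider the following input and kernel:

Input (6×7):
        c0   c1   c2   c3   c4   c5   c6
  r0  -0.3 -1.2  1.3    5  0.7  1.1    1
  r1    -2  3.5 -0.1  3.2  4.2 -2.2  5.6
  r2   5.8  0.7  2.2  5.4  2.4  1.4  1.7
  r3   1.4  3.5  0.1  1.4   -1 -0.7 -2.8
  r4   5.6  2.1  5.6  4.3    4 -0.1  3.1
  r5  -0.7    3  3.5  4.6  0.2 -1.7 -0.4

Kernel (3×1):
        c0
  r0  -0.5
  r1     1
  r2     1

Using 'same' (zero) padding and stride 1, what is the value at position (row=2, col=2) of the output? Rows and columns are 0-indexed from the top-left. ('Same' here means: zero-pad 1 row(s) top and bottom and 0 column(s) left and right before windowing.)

2.35

The receptive field on the zero-padded input at this output position is [-0.1 / 2.2 / 0.1]. Elementwise product with the kernel and sum: -0.1·-0.5 + 2.2·1 + 0.1·1.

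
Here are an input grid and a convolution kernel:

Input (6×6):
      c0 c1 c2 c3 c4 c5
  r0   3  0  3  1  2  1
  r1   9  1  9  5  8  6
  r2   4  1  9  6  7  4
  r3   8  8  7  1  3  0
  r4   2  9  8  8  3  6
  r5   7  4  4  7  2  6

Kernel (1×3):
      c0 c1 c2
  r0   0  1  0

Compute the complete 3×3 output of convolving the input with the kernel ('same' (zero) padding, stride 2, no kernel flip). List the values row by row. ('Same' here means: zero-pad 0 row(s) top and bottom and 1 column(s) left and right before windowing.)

Output[0,0]: The receptive field on the zero-padded input at this output position is [0 3 0]. Elementwise product with the kernel and sum: 3·1.

3 3 2
4 9 7
2 8 3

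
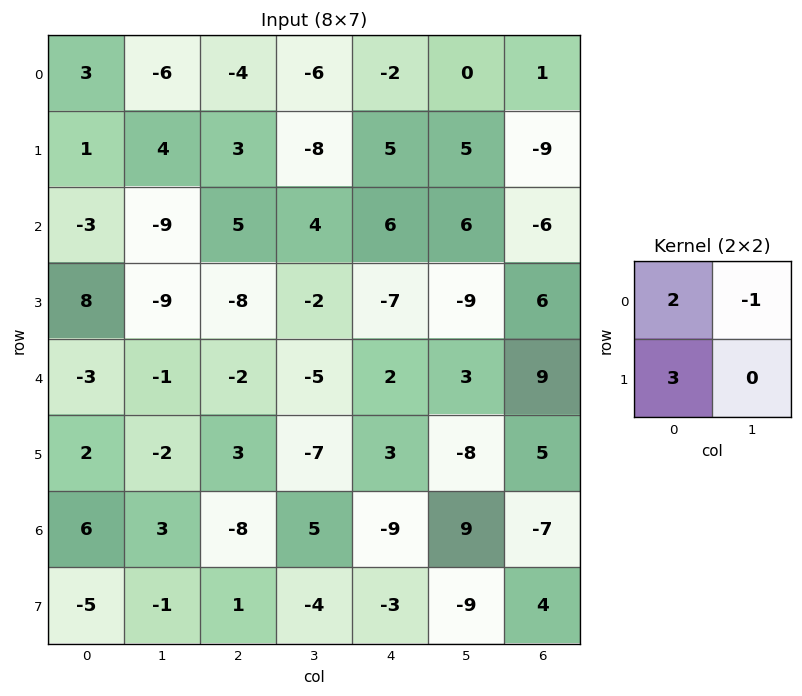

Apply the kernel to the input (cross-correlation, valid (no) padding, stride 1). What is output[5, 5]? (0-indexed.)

The receptive field on the input at this output position is [-8 5 / 9 -7]. Elementwise product with the kernel and sum: -8·2 + 5·-1 + 9·3.

6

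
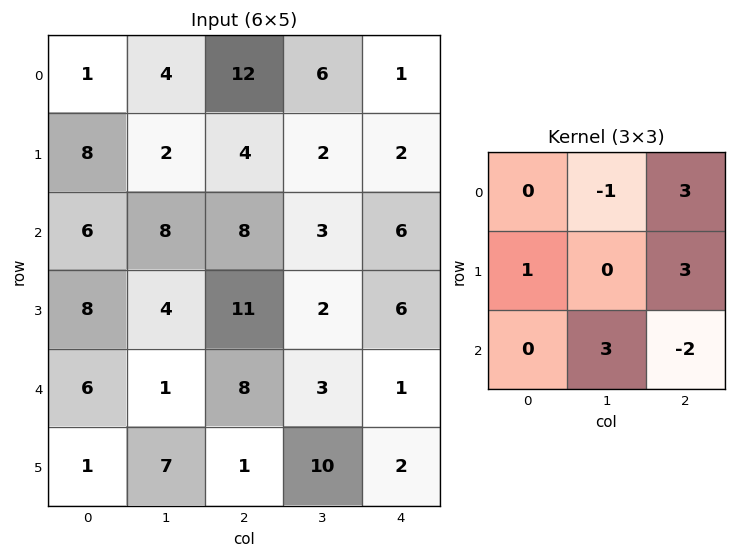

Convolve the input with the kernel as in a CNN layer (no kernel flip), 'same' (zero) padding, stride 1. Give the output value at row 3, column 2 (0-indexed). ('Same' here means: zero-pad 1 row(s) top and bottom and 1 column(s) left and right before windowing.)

The receptive field on the zero-padded input at this output position is [8 8 3 / 4 11 2 / 1 8 3]. Elementwise product with the kernel and sum: 8·-1 + 3·3 + 4·1 + 2·3 + 8·3 + 3·-2.

29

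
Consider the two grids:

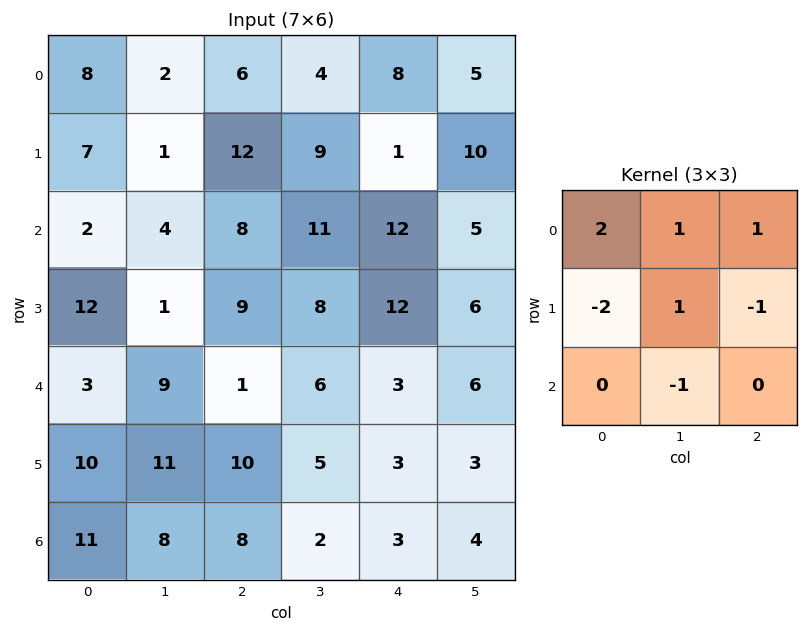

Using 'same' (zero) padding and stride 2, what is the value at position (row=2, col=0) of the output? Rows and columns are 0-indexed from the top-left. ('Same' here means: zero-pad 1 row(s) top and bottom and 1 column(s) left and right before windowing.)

The receptive field on the zero-padded input at this output position is [0 12 1 / 0 3 9 / 0 10 11]. Elementwise product with the kernel and sum: 0·2 + 12·1 + 1·1 + 0·-2 + 3·1 + 9·-1 + 10·-1.

-3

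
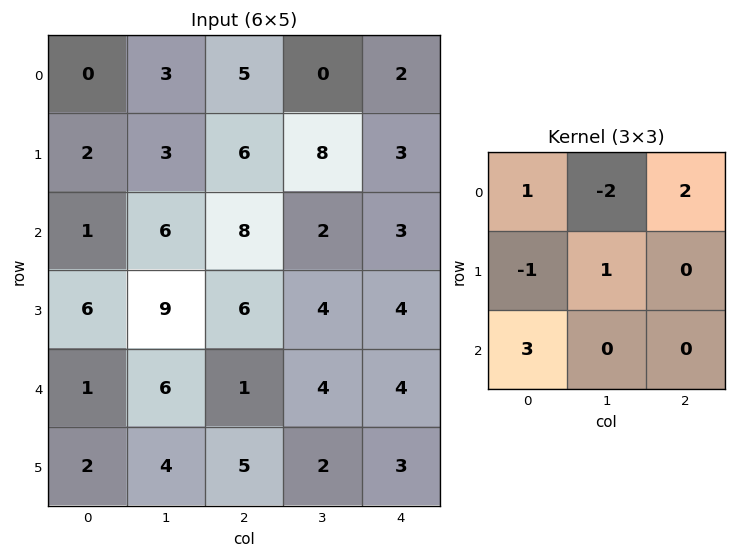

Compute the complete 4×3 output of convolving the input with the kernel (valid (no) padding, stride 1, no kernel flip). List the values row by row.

Output[0,0]: The receptive field on the input at this output position is [0 3 5 / 2 3 6 / 1 6 8]. Elementwise product with the kernel and sum: 0·1 + 3·-2 + 5·2 + 2·-1 + 3·1 + 1·3.

8 14 35
31 36 8
11 9 11
11 12 24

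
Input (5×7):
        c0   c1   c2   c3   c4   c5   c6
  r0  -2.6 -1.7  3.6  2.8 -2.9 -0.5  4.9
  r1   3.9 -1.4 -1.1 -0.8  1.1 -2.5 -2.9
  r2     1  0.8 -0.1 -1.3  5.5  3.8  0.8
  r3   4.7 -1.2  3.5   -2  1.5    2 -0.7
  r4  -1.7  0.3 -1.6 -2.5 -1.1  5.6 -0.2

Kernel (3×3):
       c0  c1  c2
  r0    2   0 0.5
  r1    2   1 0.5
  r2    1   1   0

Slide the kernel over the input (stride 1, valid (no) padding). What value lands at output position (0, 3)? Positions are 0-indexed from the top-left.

The receptive field on the input at this output position is [2.8 -2.9 -0.5 / -0.8 1.1 -2.5 / -1.3 5.5 3.8]. Elementwise product with the kernel and sum: 2.8·2 + -0.5·0.5 + -0.8·2 + 1.1·1 + -2.5·0.5 + -1.3·1 + 5.5·1.

7.8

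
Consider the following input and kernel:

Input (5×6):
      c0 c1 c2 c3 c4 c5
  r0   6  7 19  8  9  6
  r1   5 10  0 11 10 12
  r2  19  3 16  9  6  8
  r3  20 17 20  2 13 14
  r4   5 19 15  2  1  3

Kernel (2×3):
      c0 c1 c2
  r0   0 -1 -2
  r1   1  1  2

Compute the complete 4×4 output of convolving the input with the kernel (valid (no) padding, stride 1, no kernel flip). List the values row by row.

-30 -3 5 24
44 15 6 -3
42 7 27 21
-3 14 -9 -32

Output[0,0]: The receptive field on the input at this output position is [6 7 19 / 5 10 0]. Elementwise product with the kernel and sum: 7·-1 + 19·-2 + 5·1 + 10·1 + 0·2.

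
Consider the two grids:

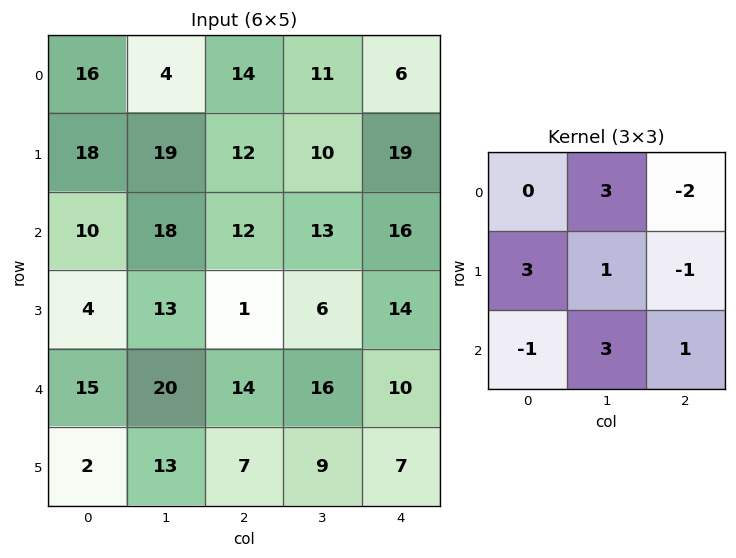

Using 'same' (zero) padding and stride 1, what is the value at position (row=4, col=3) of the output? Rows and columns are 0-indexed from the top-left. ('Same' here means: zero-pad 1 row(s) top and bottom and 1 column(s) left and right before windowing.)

The receptive field on the zero-padded input at this output position is [1 6 14 / 14 16 10 / 7 9 7]. Elementwise product with the kernel and sum: 6·3 + 14·-2 + 14·3 + 16·1 + 10·-1 + 7·-1 + 9·3 + 7·1.

65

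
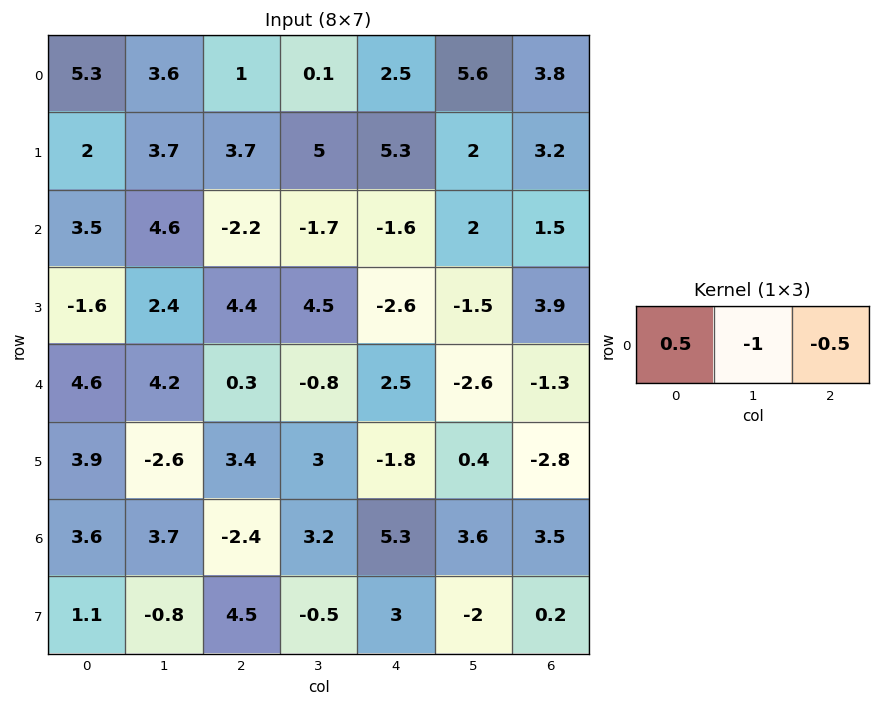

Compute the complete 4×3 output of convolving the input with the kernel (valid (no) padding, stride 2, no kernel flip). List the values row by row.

Output[0,0]: The receptive field on the input at this output position is [5.3 3.6 1]. Elementwise product with the kernel and sum: 5.3·0.5 + 3.6·-1 + 1·-0.5.

-1.45 -0.85 -6.25
-1.75 1.4 -3.55
-2.05 -0.3 4.5
-0.7 -7.05 -2.7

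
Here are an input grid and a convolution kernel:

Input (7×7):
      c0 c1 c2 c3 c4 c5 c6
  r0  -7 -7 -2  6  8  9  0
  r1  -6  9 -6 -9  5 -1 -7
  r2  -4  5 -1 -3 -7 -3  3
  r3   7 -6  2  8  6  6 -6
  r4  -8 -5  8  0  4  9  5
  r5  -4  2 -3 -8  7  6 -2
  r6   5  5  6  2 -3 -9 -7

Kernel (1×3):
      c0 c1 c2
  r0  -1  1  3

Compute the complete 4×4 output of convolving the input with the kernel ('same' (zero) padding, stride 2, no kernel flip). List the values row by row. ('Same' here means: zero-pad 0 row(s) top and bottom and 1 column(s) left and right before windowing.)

-28 23 29 -9
11 -15 -13 6
-23 13 31 -4
20 7 -32 2

Output[0,0]: The receptive field on the zero-padded input at this output position is [0 -7 -7]. Elementwise product with the kernel and sum: 0·-1 + -7·1 + -7·3.
Output[0,1]: The receptive field on the zero-padded input at this output position is [-7 -2 6]. Elementwise product with the kernel and sum: -7·-1 + -2·1 + 6·3.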